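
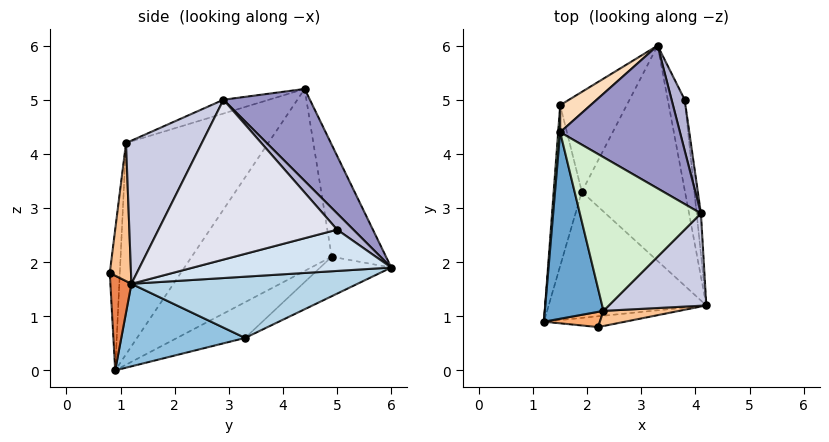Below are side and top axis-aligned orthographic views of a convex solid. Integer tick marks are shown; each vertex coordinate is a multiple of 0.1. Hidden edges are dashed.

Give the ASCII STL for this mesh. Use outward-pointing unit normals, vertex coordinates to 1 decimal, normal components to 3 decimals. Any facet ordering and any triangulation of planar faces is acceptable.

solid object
 facet normal -0.919 -0.300 0.255
  outer loop
   vertex 2.3 1.1 4.2
   vertex 1.5 4.4 5.2
   vertex 1.2 0.9 0.0
  endloop
 endfacet
 facet normal 0.462 0.086 -0.883
  outer loop
   vertex 1.9 3.3 0.6
   vertex 4.2 1.2 1.6
   vertex 1.2 0.9 0.0
  endloop
 endfacet
 facet normal 0.505 0.148 -0.851
  outer loop
   vertex 1.9 3.3 0.6
   vertex 3.3 6.0 1.9
   vertex 4.2 1.2 1.6
  endloop
 endfacet
 facet normal 0.908 0.193 -0.372
  outer loop
   vertex 3.8 5.0 2.6
   vertex 4.2 1.2 1.6
   vertex 3.3 6.0 1.9
  endloop
 endfacet
 facet normal 0.179 -0.972 -0.153
  outer loop
   vertex 2.2 0.8 1.8
   vertex 1.2 0.9 0.0
   vertex 4.2 1.2 1.6
  endloop
 endfacet
 facet normal -0.329 -0.935 0.131
  outer loop
   vertex 2.2 0.8 1.8
   vertex 2.3 1.1 4.2
   vertex 1.2 0.9 0.0
  endloop
 endfacet
 facet normal 0.206 -0.972 0.113
  outer loop
   vertex 2.2 0.8 1.8
   vertex 4.2 1.2 1.6
   vertex 2.3 1.1 4.2
  endloop
 endfacet
 facet normal -0.505 0.852 0.137
  outer loop
   vertex 1.5 4.9 2.1
   vertex 1.5 4.4 5.2
   vertex 3.3 6.0 1.9
  endloop
 endfacet
 facet normal -0.422 0.562 -0.712
  outer loop
   vertex 1.5 4.9 2.1
   vertex 3.3 6.0 1.9
   vertex 1.9 3.3 0.6
  endloop
 endfacet
 facet normal -0.998 0.069 0.011
  outer loop
   vertex 1.5 4.9 2.1
   vertex 1.2 0.9 0.0
   vertex 1.5 4.4 5.2
  endloop
 endfacet
 facet normal -0.733 0.358 -0.578
  outer loop
   vertex 1.5 4.9 2.1
   vertex 1.9 3.3 0.6
   vertex 1.2 0.9 0.0
  endloop
 endfacet
 facet normal -0.107 -0.312 0.944
  outer loop
   vertex 4.1 2.9 5.0
   vertex 1.5 4.4 5.2
   vertex 2.3 1.1 4.2
  endloop
 endfacet
 facet normal 0.442 0.689 0.575
  outer loop
   vertex 4.1 2.9 5.0
   vertex 3.3 6.0 1.9
   vertex 1.5 4.4 5.2
  endloop
 endfacet
 facet normal 0.599 0.638 0.483
  outer loop
   vertex 4.1 2.9 5.0
   vertex 3.8 5.0 2.6
   vertex 3.3 6.0 1.9
  endloop
 endfacet
 facet normal 0.563 -0.733 0.383
  outer loop
   vertex 4.1 2.9 5.0
   vertex 2.3 1.1 4.2
   vertex 4.2 1.2 1.6
  endloop
 endfacet
 facet normal 0.993 0.112 -0.027
  outer loop
   vertex 4.1 2.9 5.0
   vertex 4.2 1.2 1.6
   vertex 3.8 5.0 2.6
  endloop
 endfacet
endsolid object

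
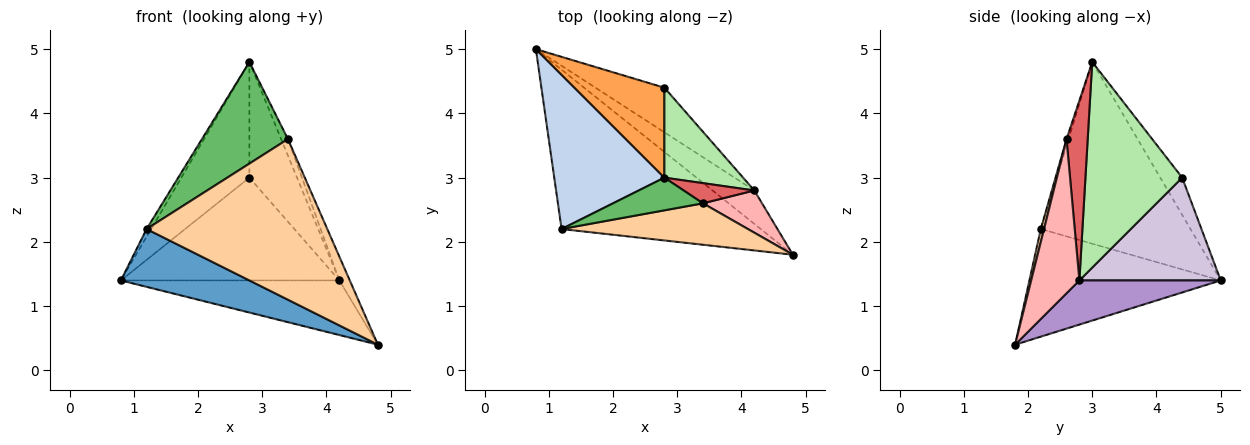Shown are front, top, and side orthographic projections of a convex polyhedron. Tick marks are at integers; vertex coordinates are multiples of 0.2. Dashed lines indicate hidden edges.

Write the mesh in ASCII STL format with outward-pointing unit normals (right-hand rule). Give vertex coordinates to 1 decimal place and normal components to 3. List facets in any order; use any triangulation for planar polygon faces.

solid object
 facet normal -0.453 -0.304 -0.838
  outer loop
   vertex 1.2 2.2 2.2
   vertex 0.8 5.0 1.4
   vertex 4.8 1.8 0.4
  endloop
 endfacet
 facet normal -0.855 0.026 0.518
  outer loop
   vertex 1.2 2.2 2.2
   vertex 2.8 3.0 4.8
   vertex 0.8 5.0 1.4
  endloop
 endfacet
 facet normal -0.246 0.765 0.595
  outer loop
   vertex 2.8 4.4 3.0
   vertex 0.8 5.0 1.4
   vertex 2.8 3.0 4.8
  endloop
 endfacet
 facet normal 0.017 -0.968 0.250
  outer loop
   vertex 3.4 2.6 3.6
   vertex 1.2 2.2 2.2
   vertex 4.8 1.8 0.4
  endloop
 endfacet
 facet normal -0.022 -0.952 0.306
  outer loop
   vertex 3.4 2.6 3.6
   vertex 2.8 3.0 4.8
   vertex 1.2 2.2 2.2
  endloop
 endfacet
 facet normal 0.849 0.418 0.325
  outer loop
   vertex 4.2 2.8 1.4
   vertex 2.8 4.4 3.0
   vertex 2.8 3.0 4.8
  endloop
 endfacet
 facet normal 0.892 0.287 0.350
  outer loop
   vertex 4.2 2.8 1.4
   vertex 2.8 3.0 4.8
   vertex 3.4 2.6 3.6
  endloop
 endfacet
 facet normal 0.915 0.198 0.351
  outer loop
   vertex 4.2 2.8 1.4
   vertex 3.4 2.6 3.6
   vertex 4.8 1.8 0.4
  endloop
 endfacet
 facet normal 0.483 0.747 -0.457
  outer loop
   vertex 4.2 2.8 1.4
   vertex 4.8 1.8 0.4
   vertex 0.8 5.0 1.4
  endloop
 endfacet
 facet normal 0.510 0.789 -0.342
  outer loop
   vertex 4.2 2.8 1.4
   vertex 0.8 5.0 1.4
   vertex 2.8 4.4 3.0
  endloop
 endfacet
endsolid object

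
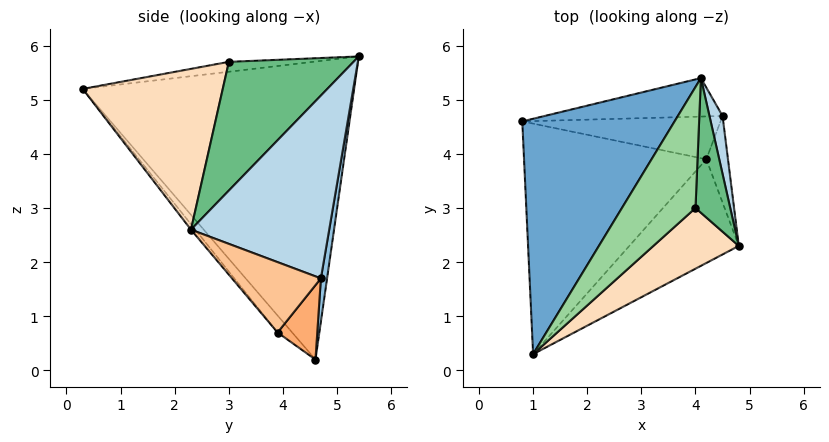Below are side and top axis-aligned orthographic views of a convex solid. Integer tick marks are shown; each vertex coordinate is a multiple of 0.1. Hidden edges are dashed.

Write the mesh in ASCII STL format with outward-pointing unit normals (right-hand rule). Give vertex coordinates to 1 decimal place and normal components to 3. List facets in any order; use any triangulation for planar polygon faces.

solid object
 facet normal -0.800 0.438 0.409
  outer loop
   vertex 4.1 5.4 5.8
   vertex 0.8 4.6 0.2
   vertex 1.0 0.3 5.2
  endloop
 endfacet
 facet normal 0.040 0.986 -0.164
  outer loop
   vertex 4.5 4.7 1.7
   vertex 0.8 4.6 0.2
   vertex 4.1 5.4 5.8
  endloop
 endfacet
 facet normal 0.986 0.150 0.071
  outer loop
   vertex 4.5 4.7 1.7
   vertex 4.1 5.4 5.8
   vertex 4.8 2.3 2.6
  endloop
 endfacet
 facet normal -0.061 -0.758 -0.649
  outer loop
   vertex 4.2 3.9 0.7
   vertex 1.0 0.3 5.2
   vertex 0.8 4.6 0.2
  endloop
 endfacet
 facet normal -0.032 -0.769 -0.638
  outer loop
   vertex 4.2 3.9 0.7
   vertex 4.8 2.3 2.6
   vertex 1.0 0.3 5.2
  endloop
 endfacet
 facet normal 0.244 0.720 -0.649
  outer loop
   vertex 4.2 3.9 0.7
   vertex 0.8 4.6 0.2
   vertex 4.5 4.7 1.7
  endloop
 endfacet
 facet normal 0.956 0.009 -0.294
  outer loop
   vertex 4.2 3.9 0.7
   vertex 4.5 4.7 1.7
   vertex 4.8 2.3 2.6
  endloop
 endfacet
 facet normal 0.604 -0.730 0.321
  outer loop
   vertex 4.0 3.0 5.7
   vertex 1.0 0.3 5.2
   vertex 4.8 2.3 2.6
  endloop
 endfacet
 facet normal 0.964 -0.051 0.260
  outer loop
   vertex 4.0 3.0 5.7
   vertex 4.8 2.3 2.6
   vertex 4.1 5.4 5.8
  endloop
 endfacet
 facet normal -0.133 -0.036 0.990
  outer loop
   vertex 4.0 3.0 5.7
   vertex 4.1 5.4 5.8
   vertex 1.0 0.3 5.2
  endloop
 endfacet
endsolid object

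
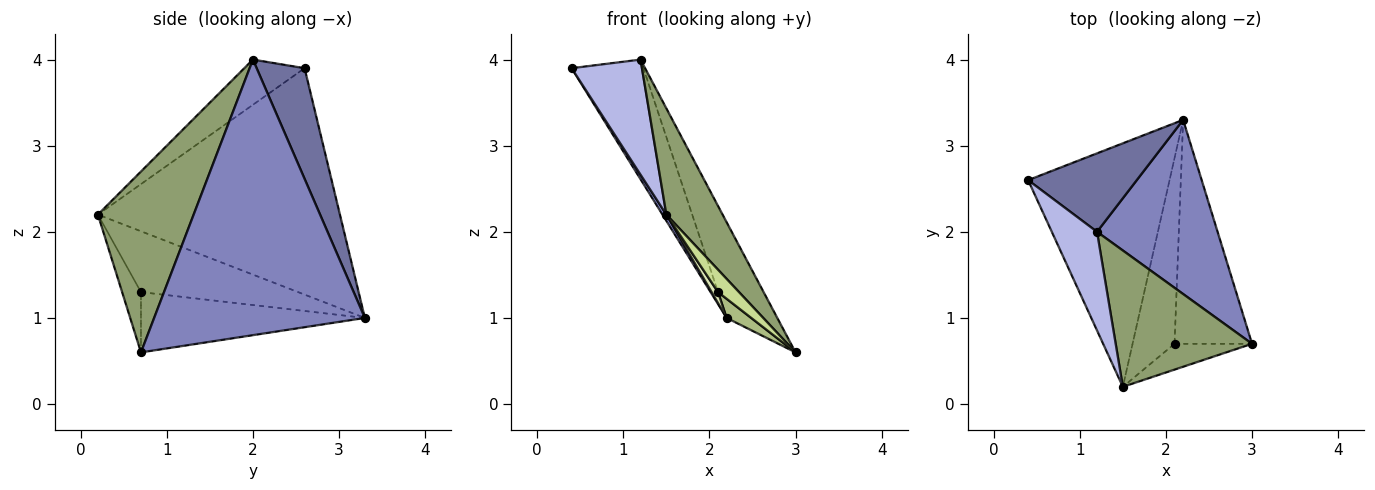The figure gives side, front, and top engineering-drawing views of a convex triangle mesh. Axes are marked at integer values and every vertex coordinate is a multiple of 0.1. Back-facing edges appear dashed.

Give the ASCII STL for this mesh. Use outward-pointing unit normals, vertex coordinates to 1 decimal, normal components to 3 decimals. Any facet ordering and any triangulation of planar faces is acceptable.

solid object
 facet normal 0.488 0.730 0.479
  outer loop
   vertex 1.2 2.0 4.0
   vertex 2.2 3.3 1.0
   vertex 0.4 2.6 3.9
  endloop
 endfacet
 facet normal 0.895 0.215 0.391
  outer loop
   vertex 1.2 2.0 4.0
   vertex 3.0 0.7 0.6
   vertex 2.2 3.3 1.0
  endloop
 endfacet
 facet normal -0.848 -0.014 -0.530
  outer loop
   vertex 1.5 0.2 2.2
   vertex 0.4 2.6 3.9
   vertex 2.2 3.3 1.0
  endloop
 endfacet
 facet normal -0.545 -0.636 0.545
  outer loop
   vertex 1.5 0.2 2.2
   vertex 1.2 2.0 4.0
   vertex 0.4 2.6 3.9
  endloop
 endfacet
 facet normal 0.723 -0.425 0.545
  outer loop
   vertex 1.5 0.2 2.2
   vertex 3.0 0.7 0.6
   vertex 1.2 2.0 4.0
  endloop
 endfacet
 facet normal -0.613 -0.067 -0.788
  outer loop
   vertex 2.1 0.7 1.3
   vertex 2.2 3.3 1.0
   vertex 3.0 0.7 0.6
  endloop
 endfacet
 facet normal -0.507 -0.565 -0.651
  outer loop
   vertex 2.1 0.7 1.3
   vertex 3.0 0.7 0.6
   vertex 1.5 0.2 2.2
  endloop
 endfacet
 facet normal -0.823 -0.034 -0.567
  outer loop
   vertex 2.1 0.7 1.3
   vertex 1.5 0.2 2.2
   vertex 2.2 3.3 1.0
  endloop
 endfacet
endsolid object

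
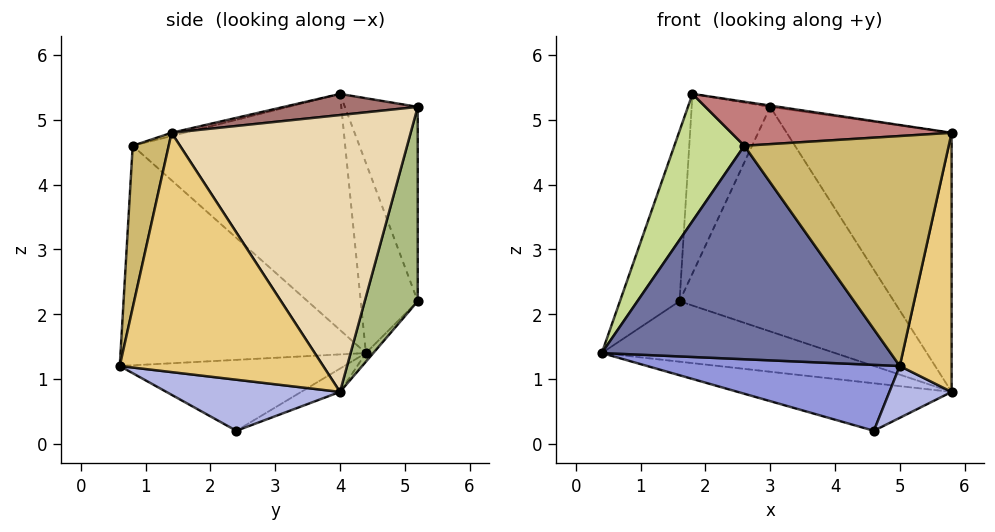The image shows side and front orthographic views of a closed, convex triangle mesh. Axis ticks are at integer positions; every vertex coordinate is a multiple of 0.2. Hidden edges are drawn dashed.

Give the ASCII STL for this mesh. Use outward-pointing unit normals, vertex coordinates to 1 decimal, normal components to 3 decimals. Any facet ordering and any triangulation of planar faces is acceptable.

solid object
 facet normal -0.599 -0.705 -0.381
  outer loop
   vertex 2.6 0.8 4.6
   vertex 0.4 4.4 1.4
   vertex 5.0 0.6 1.2
  endloop
 endfacet
 facet normal -0.072 0.397 -0.915
  outer loop
   vertex 4.6 2.4 0.2
   vertex 0.4 4.4 1.4
   vertex 5.8 4.0 0.8
  endloop
 endfacet
 facet normal -0.451 -0.508 -0.734
  outer loop
   vertex 4.6 2.4 0.2
   vertex 5.0 0.6 1.2
   vertex 0.4 4.4 1.4
  endloop
 endfacet
 facet normal 0.671 -0.240 -0.701
  outer loop
   vertex 4.6 2.4 0.2
   vertex 5.8 4.0 0.8
   vertex 5.0 0.6 1.2
  endloop
 endfacet
 facet normal -0.023 0.724 -0.689
  outer loop
   vertex 1.6 5.2 2.2
   vertex 5.8 4.0 0.8
   vertex 0.4 4.4 1.4
  endloop
 endfacet
 facet normal 0.239 0.965 -0.111
  outer loop
   vertex 1.6 5.2 2.2
   vertex 3.0 5.2 5.2
   vertex 5.8 4.0 0.8
  endloop
 endfacet
 facet normal -0.909 -0.299 0.288
  outer loop
   vertex 1.8 4.0 5.4
   vertex 0.4 4.4 1.4
   vertex 2.6 0.8 4.6
  endloop
 endfacet
 facet normal -0.659 0.689 0.300
  outer loop
   vertex 1.8 4.0 5.4
   vertex 1.6 5.2 2.2
   vertex 0.4 4.4 1.4
  endloop
 endfacet
 facet normal -0.648 0.699 0.303
  outer loop
   vertex 1.8 4.0 5.4
   vertex 3.0 5.2 5.2
   vertex 1.6 5.2 2.2
  endloop
 endfacet
 facet normal 0.171 -0.969 0.177
  outer loop
   vertex 5.8 1.4 4.8
   vertex 2.6 0.8 4.6
   vertex 5.0 0.6 1.2
  endloop
 endfacet
 facet normal 0.957 -0.244 -0.158
  outer loop
   vertex 5.8 1.4 4.8
   vertex 5.0 0.6 1.2
   vertex 5.8 4.0 0.8
  endloop
 endfacet
 facet normal 0.772 0.533 0.346
  outer loop
   vertex 5.8 1.4 4.8
   vertex 5.8 4.0 0.8
   vertex 3.0 5.2 5.2
  endloop
 endfacet
 facet normal 0.155 0.010 0.988
  outer loop
   vertex 5.8 1.4 4.8
   vertex 3.0 5.2 5.2
   vertex 1.8 4.0 5.4
  endloop
 endfacet
 facet normal -0.014 -0.246 0.969
  outer loop
   vertex 5.8 1.4 4.8
   vertex 1.8 4.0 5.4
   vertex 2.6 0.8 4.6
  endloop
 endfacet
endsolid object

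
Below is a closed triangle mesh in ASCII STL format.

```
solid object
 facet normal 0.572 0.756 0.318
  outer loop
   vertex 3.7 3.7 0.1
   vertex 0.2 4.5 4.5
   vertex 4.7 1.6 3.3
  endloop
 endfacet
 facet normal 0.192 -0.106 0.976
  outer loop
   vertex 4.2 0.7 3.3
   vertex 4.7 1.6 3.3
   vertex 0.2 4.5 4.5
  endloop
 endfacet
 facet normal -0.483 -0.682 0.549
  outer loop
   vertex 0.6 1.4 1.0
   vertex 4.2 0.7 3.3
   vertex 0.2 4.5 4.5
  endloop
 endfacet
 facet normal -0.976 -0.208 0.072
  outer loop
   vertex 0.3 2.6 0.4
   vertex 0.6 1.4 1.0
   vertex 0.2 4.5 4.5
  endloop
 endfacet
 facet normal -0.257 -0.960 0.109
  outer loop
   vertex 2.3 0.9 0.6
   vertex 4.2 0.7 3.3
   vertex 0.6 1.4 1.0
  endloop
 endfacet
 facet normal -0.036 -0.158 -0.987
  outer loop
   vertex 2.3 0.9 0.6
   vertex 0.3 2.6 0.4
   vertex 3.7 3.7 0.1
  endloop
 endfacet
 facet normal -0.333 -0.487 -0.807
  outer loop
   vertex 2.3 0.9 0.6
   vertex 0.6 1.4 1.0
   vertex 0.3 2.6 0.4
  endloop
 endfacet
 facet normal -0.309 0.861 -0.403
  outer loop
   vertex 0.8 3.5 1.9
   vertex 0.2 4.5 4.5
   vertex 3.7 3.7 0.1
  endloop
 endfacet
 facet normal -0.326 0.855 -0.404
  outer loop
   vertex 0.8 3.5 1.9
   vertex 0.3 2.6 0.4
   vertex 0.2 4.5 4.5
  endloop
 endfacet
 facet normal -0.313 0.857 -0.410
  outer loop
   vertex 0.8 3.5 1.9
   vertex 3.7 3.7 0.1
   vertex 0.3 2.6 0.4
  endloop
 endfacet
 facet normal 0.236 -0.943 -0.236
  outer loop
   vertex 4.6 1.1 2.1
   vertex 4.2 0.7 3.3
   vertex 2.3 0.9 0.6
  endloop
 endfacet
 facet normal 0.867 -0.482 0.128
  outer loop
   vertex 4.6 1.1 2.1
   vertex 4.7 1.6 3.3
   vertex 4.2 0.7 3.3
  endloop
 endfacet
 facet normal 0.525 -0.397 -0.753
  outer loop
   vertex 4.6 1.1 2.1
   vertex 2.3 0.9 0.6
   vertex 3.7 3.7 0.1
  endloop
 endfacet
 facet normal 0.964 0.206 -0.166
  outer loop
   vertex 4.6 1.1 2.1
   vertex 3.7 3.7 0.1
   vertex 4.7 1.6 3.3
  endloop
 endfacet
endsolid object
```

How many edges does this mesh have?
21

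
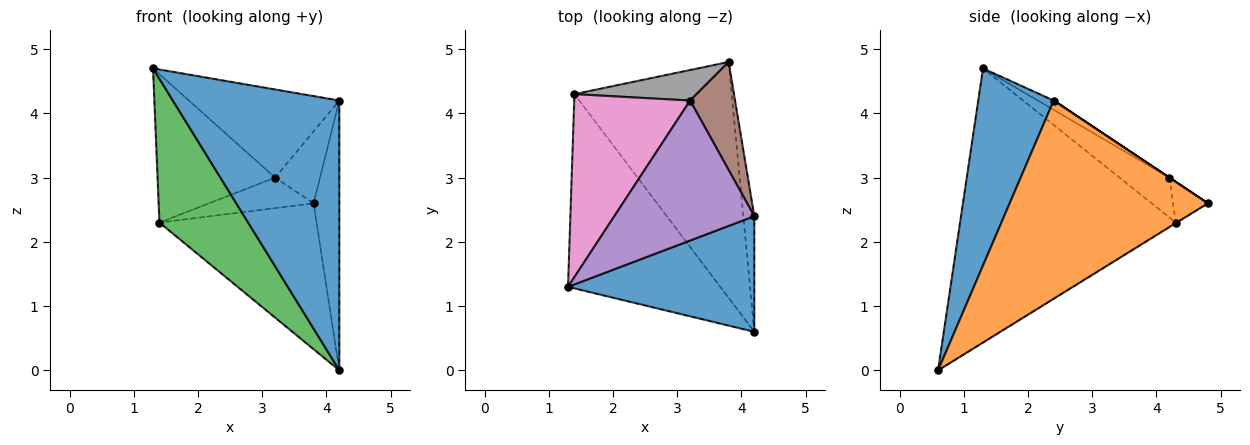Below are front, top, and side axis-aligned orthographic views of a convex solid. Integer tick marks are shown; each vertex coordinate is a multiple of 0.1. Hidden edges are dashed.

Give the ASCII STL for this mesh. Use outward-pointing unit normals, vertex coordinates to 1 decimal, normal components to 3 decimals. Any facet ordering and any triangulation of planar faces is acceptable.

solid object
 facet normal 0.385 -0.848 0.364
  outer loop
   vertex 4.2 0.6 0.0
   vertex 4.2 2.4 4.2
   vertex 1.3 1.3 4.7
  endloop
 endfacet
 facet normal 0.990 0.128 -0.055
  outer loop
   vertex 4.2 0.6 0.0
   vertex 3.8 4.8 2.6
   vertex 4.2 2.4 4.2
  endloop
 endfacet
 facet normal -0.823 -0.338 -0.457
  outer loop
   vertex 1.4 4.3 2.3
   vertex 4.2 0.6 0.0
   vertex 1.3 1.3 4.7
  endloop
 endfacet
 facet normal -0.003 0.526 -0.850
  outer loop
   vertex 1.4 4.3 2.3
   vertex 3.8 4.8 2.6
   vertex 4.2 0.6 0.0
  endloop
 endfacet
 facet normal -0.056 0.532 0.845
  outer loop
   vertex 3.2 4.2 3.0
   vertex 1.3 1.3 4.7
   vertex 4.2 2.4 4.2
  endloop
 endfacet
 facet normal 0.000 0.555 0.832
  outer loop
   vertex 3.2 4.2 3.0
   vertex 4.2 2.4 4.2
   vertex 3.8 4.8 2.6
  endloop
 endfacet
 facet normal -0.258 0.609 0.750
  outer loop
   vertex 3.2 4.2 3.0
   vertex 1.4 4.3 2.3
   vertex 1.3 1.3 4.7
  endloop
 endfacet
 facet normal -0.229 0.688 0.688
  outer loop
   vertex 3.2 4.2 3.0
   vertex 3.8 4.8 2.6
   vertex 1.4 4.3 2.3
  endloop
 endfacet
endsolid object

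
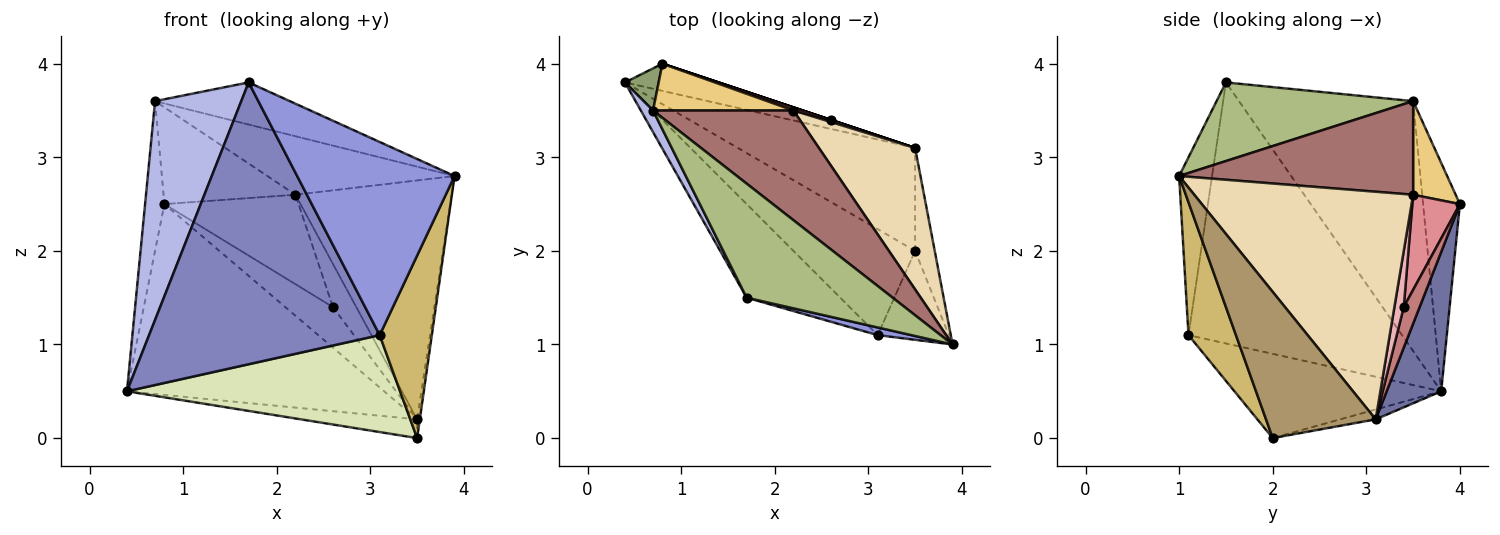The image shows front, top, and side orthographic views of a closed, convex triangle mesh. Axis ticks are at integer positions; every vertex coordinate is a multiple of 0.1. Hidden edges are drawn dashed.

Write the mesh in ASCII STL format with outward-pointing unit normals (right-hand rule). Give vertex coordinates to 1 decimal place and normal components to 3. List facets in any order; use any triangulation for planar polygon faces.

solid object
 facet normal 0.205 0.969 -0.138
  outer loop
   vertex 3.5 3.1 0.2
   vertex 0.4 3.8 0.5
   vertex 0.8 4.0 2.5
  endloop
 endfacet
 facet normal -0.660 -0.713 -0.237
  outer loop
   vertex 3.1 1.1 1.1
   vertex 1.7 1.5 3.8
   vertex 0.4 3.8 0.5
  endloop
 endfacet
 facet normal -0.205 -0.978 0.039
  outer loop
   vertex 3.1 1.1 1.1
   vertex 3.9 1.0 2.8
   vertex 1.7 1.5 3.8
  endloop
 endfacet
 facet normal -0.895 -0.443 0.044
  outer loop
   vertex 0.7 3.5 3.6
   vertex 0.4 3.8 0.5
   vertex 1.7 1.5 3.8
  endloop
 endfacet
 facet normal -0.878 0.461 0.130
  outer loop
   vertex 0.7 3.5 3.6
   vertex 0.8 4.0 2.5
   vertex 0.4 3.8 0.5
  endloop
 endfacet
 facet normal 0.451 0.309 0.837
  outer loop
   vertex 0.7 3.5 3.6
   vertex 1.7 1.5 3.8
   vertex 3.9 1.0 2.8
  endloop
 endfacet
 facet normal -0.055 0.179 -0.982
  outer loop
   vertex 3.5 2.0 0.0
   vertex 0.4 3.8 0.5
   vertex 3.5 3.1 0.2
  endloop
 endfacet
 facet normal -0.455 -0.601 -0.657
  outer loop
   vertex 3.5 2.0 0.0
   vertex 3.1 1.1 1.1
   vertex 0.4 3.8 0.5
  endloop
 endfacet
 facet normal 0.991 0.024 -0.133
  outer loop
   vertex 3.5 2.0 0.0
   vertex 3.5 3.1 0.2
   vertex 3.9 1.0 2.8
  endloop
 endfacet
 facet normal 0.633 -0.696 -0.339
  outer loop
   vertex 3.5 2.0 0.0
   vertex 3.9 1.0 2.8
   vertex 3.1 1.1 1.1
  endloop
 endfacet
 facet normal 0.279 0.864 0.418
  outer loop
   vertex 2.2 3.5 2.6
   vertex 0.8 4.0 2.5
   vertex 0.7 3.5 3.6
  endloop
 endfacet
 facet normal 0.770 0.549 0.325
  outer loop
   vertex 2.2 3.5 2.6
   vertex 3.9 1.0 2.8
   vertex 3.5 3.1 0.2
  endloop
 endfacet
 facet normal 0.507 0.406 0.761
  outer loop
   vertex 2.2 3.5 2.6
   vertex 0.7 3.5 3.6
   vertex 3.9 1.0 2.8
  endloop
 endfacet
 facet normal 0.316 0.949 0.000
  outer loop
   vertex 2.6 3.4 1.4
   vertex 3.5 3.1 0.2
   vertex 0.8 4.0 2.5
  endloop
 endfacet
 facet normal 0.334 0.942 0.033
  outer loop
   vertex 2.6 3.4 1.4
   vertex 0.8 4.0 2.5
   vertex 2.2 3.5 2.6
  endloop
 endfacet
 facet normal 0.371 0.927 0.046
  outer loop
   vertex 2.6 3.4 1.4
   vertex 2.2 3.5 2.6
   vertex 3.5 3.1 0.2
  endloop
 endfacet
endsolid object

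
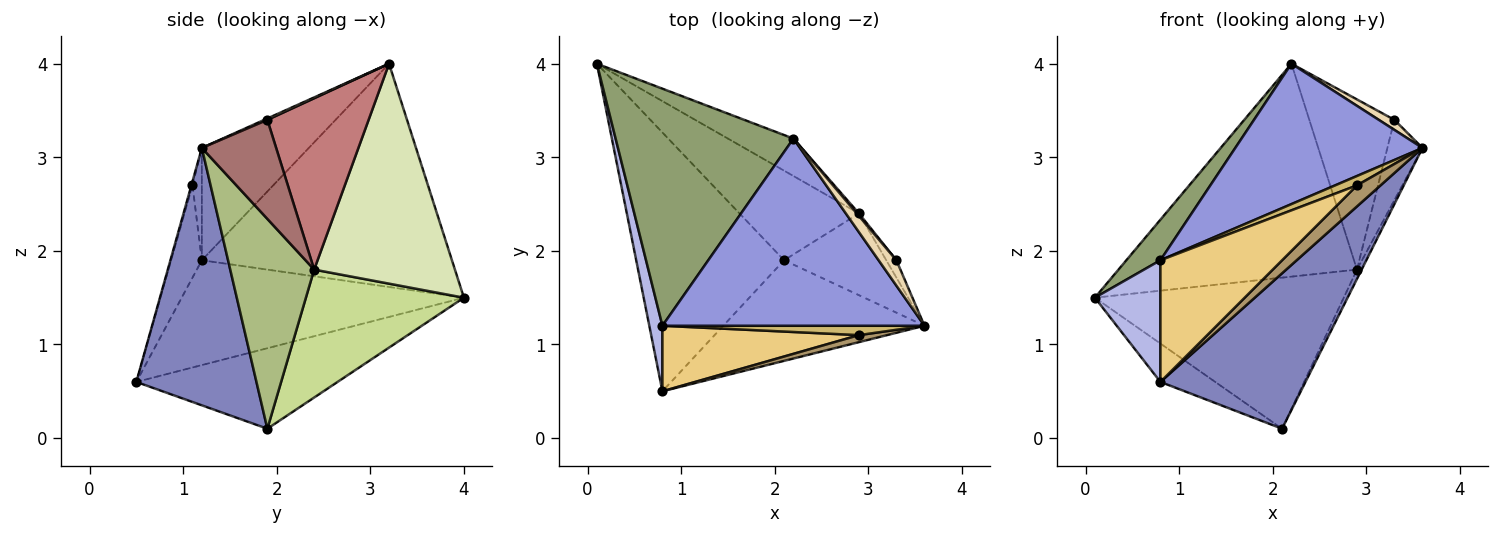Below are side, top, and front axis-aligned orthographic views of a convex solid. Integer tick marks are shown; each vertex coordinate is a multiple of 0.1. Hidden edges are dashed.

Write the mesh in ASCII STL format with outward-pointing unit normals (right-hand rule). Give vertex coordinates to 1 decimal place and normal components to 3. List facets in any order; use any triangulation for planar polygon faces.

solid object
 facet normal -0.474 0.129 -0.871
  outer loop
   vertex 2.1 1.9 0.1
   vertex 0.8 0.5 0.6
   vertex 0.1 4.0 1.5
  endloop
 endfacet
 facet normal 0.571 -0.689 -0.446
  outer loop
   vertex 2.1 1.9 0.1
   vertex 3.6 1.2 3.1
   vertex 0.8 0.5 0.6
  endloop
 endfacet
 facet normal -0.324 -0.568 0.757
  outer loop
   vertex 0.8 1.2 1.9
   vertex 3.6 1.2 3.1
   vertex 2.2 3.2 4.0
  endloop
 endfacet
 facet normal -0.967 -0.224 0.121
  outer loop
   vertex 0.8 1.2 1.9
   vertex 0.1 4.0 1.5
   vertex 0.8 0.5 0.6
  endloop
 endfacet
 facet normal -0.778 -0.106 0.619
  outer loop
   vertex 0.8 1.2 1.9
   vertex 2.2 3.2 4.0
   vertex 0.1 4.0 1.5
  endloop
 endfacet
 facet normal 0.898 0.050 -0.437
  outer loop
   vertex 2.9 2.4 1.8
   vertex 3.6 1.2 3.1
   vertex 2.1 1.9 0.1
  endloop
 endfacet
 facet normal 0.479 0.755 -0.448
  outer loop
   vertex 2.9 2.4 1.8
   vertex 2.1 1.9 0.1
   vertex 0.1 4.0 1.5
  endloop
 endfacet
 facet normal 0.503 0.851 -0.150
  outer loop
   vertex 2.9 2.4 1.8
   vertex 0.1 4.0 1.5
   vertex 2.2 3.2 4.0
  endloop
 endfacet
 facet normal -0.045 -0.948 0.316
  outer loop
   vertex 2.9 1.1 2.7
   vertex 0.8 0.5 0.6
   vertex 3.6 1.2 3.1
  endloop
 endfacet
 facet normal -0.290 -0.677 0.677
  outer loop
   vertex 2.9 1.1 2.7
   vertex 3.6 1.2 3.1
   vertex 0.8 1.2 1.9
  endloop
 endfacet
 facet normal -0.217 -0.859 0.463
  outer loop
   vertex 2.9 1.1 2.7
   vertex 0.8 1.2 1.9
   vertex 0.8 0.5 0.6
  endloop
 endfacet
 facet normal 0.073 -0.366 0.928
  outer loop
   vertex 3.3 1.9 3.4
   vertex 2.2 3.2 4.0
   vertex 3.6 1.2 3.1
  endloop
 endfacet
 facet normal 0.900 0.425 -0.092
  outer loop
   vertex 3.3 1.9 3.4
   vertex 3.6 1.2 3.1
   vertex 2.9 2.4 1.8
  endloop
 endfacet
 facet normal 0.766 0.643 0.010
  outer loop
   vertex 3.3 1.9 3.4
   vertex 2.9 2.4 1.8
   vertex 2.2 3.2 4.0
  endloop
 endfacet
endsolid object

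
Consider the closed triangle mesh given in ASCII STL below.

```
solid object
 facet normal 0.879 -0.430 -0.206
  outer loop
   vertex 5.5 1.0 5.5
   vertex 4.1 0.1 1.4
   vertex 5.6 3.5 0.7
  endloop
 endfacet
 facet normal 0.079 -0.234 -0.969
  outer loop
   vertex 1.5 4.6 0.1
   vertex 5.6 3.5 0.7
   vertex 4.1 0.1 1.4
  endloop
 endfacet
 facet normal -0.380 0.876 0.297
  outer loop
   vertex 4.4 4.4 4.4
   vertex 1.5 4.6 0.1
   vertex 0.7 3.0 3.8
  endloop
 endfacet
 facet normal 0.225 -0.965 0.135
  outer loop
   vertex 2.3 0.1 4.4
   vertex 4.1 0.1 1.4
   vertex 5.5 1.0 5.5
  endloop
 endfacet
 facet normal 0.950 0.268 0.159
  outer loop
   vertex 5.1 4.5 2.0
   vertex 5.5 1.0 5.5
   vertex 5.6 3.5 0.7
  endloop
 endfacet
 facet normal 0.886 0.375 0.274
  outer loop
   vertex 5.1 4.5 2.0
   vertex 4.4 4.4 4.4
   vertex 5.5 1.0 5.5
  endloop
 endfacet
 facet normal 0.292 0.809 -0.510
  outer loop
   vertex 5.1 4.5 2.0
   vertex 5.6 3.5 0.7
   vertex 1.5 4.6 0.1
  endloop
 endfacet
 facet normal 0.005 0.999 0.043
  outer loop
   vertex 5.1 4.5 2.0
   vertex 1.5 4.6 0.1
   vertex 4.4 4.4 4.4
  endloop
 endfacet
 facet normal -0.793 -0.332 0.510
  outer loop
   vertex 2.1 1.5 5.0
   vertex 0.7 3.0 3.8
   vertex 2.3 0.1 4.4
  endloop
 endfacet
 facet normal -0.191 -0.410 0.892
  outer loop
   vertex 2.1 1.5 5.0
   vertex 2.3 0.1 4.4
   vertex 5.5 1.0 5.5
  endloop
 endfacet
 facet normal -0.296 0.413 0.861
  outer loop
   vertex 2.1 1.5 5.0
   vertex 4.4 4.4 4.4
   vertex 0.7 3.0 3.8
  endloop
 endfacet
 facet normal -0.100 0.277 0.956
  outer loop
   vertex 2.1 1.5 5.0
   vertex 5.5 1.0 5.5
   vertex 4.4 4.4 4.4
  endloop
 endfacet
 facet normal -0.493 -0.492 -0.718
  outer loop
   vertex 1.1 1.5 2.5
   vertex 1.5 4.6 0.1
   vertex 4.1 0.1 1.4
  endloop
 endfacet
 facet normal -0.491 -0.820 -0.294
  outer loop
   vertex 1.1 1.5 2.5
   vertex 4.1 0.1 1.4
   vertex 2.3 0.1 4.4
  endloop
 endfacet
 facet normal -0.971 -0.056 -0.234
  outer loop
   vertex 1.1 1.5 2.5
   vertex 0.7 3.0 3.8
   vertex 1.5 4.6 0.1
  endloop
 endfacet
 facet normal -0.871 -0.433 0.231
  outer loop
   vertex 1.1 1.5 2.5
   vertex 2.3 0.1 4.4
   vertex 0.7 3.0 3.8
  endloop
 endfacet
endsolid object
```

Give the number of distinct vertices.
10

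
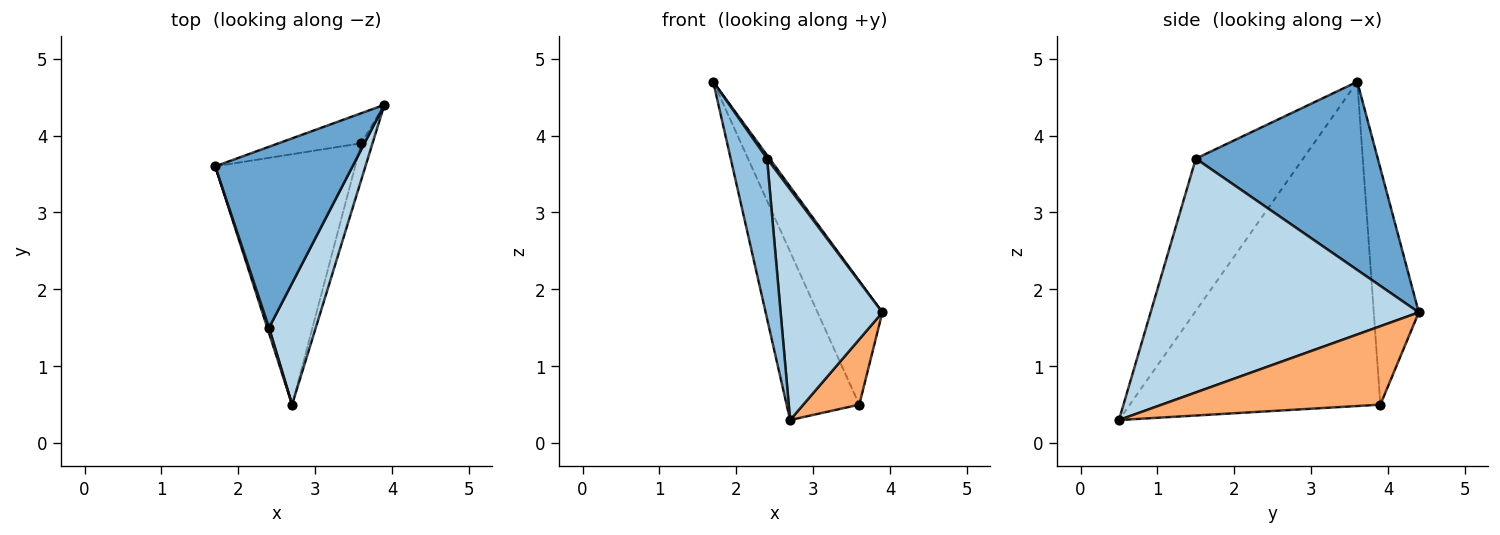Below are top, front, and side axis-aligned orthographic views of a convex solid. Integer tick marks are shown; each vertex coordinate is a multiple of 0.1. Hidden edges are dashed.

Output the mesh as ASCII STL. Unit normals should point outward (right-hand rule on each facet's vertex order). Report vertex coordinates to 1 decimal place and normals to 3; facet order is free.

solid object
 facet normal 0.808 -0.011 0.589
  outer loop
   vertex 2.4 1.5 3.7
   vertex 3.9 4.4 1.7
   vertex 1.7 3.6 4.7
  endloop
 endfacet
 facet normal -0.947 -0.321 0.011
  outer loop
   vertex 2.4 1.5 3.7
   vertex 1.7 3.6 4.7
   vertex 2.7 0.5 0.3
  endloop
 endfacet
 facet normal 0.919 -0.349 0.184
  outer loop
   vertex 2.4 1.5 3.7
   vertex 2.7 0.5 0.3
   vertex 3.9 4.4 1.7
  endloop
 endfacet
 facet normal -0.560 0.805 -0.196
  outer loop
   vertex 3.6 3.9 0.5
   vertex 1.7 3.6 4.7
   vertex 3.9 4.4 1.7
  endloop
 endfacet
 facet normal -0.887 0.257 -0.383
  outer loop
   vertex 3.6 3.9 0.5
   vertex 2.7 0.5 0.3
   vertex 1.7 3.6 4.7
  endloop
 endfacet
 facet normal 0.960 -0.246 -0.137
  outer loop
   vertex 3.6 3.9 0.5
   vertex 3.9 4.4 1.7
   vertex 2.7 0.5 0.3
  endloop
 endfacet
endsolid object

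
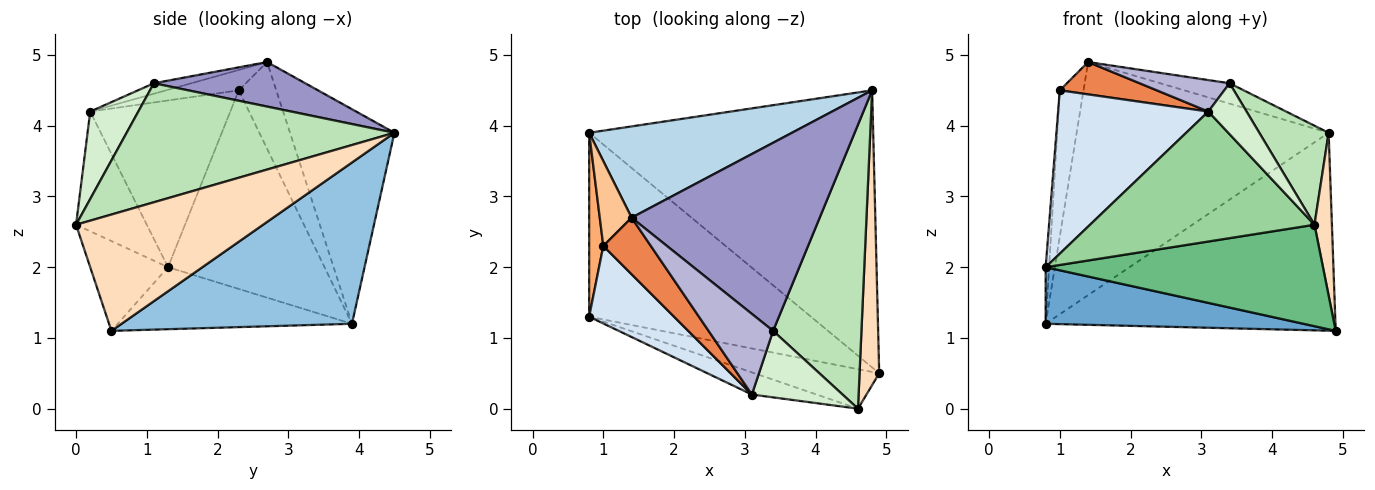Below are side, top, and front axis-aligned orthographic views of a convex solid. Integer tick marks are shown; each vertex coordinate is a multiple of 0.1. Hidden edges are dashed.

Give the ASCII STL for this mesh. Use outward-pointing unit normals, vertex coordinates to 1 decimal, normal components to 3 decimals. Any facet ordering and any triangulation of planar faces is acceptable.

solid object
 facet normal -0.258 -0.284 -0.923
  outer loop
   vertex 0.8 3.9 1.2
   vertex 4.9 0.5 1.1
   vertex 0.8 1.3 2.0
  endloop
 endfacet
 facet normal 0.419 0.528 -0.739
  outer loop
   vertex 0.8 3.9 1.2
   vertex 4.8 4.5 3.9
   vertex 4.9 0.5 1.1
  endloop
 endfacet
 facet normal -0.360 0.869 0.340
  outer loop
   vertex 0.8 3.9 1.2
   vertex 1.4 2.7 4.9
   vertex 4.8 4.5 3.9
  endloop
 endfacet
 facet normal -0.644 -0.691 0.328
  outer loop
   vertex 1.0 2.3 4.5
   vertex 0.8 1.3 2.0
   vertex 3.1 0.2 4.2
  endloop
 endfacet
 facet normal -0.349 -0.465 0.814
  outer loop
   vertex 1.0 2.3 4.5
   vertex 3.1 0.2 4.2
   vertex 1.4 2.7 4.9
  endloop
 endfacet
 facet normal -0.997 0.022 0.071
  outer loop
   vertex 1.0 2.3 4.5
   vertex 0.8 3.9 1.2
   vertex 0.8 1.3 2.0
  endloop
 endfacet
 facet normal -0.807 0.511 0.296
  outer loop
   vertex 1.0 2.3 4.5
   vertex 1.4 2.7 4.9
   vertex 0.8 3.9 1.2
  endloop
 endfacet
 facet normal 0.982 -0.092 0.166
  outer loop
   vertex 4.6 0.0 2.6
   vertex 4.9 0.5 1.1
   vertex 4.8 4.5 3.9
  endloop
 endfacet
 facet normal -0.253 -0.902 -0.351
  outer loop
   vertex 4.6 0.0 2.6
   vertex 0.8 1.3 2.0
   vertex 4.9 0.5 1.1
  endloop
 endfacet
 facet normal -0.297 -0.941 -0.160
  outer loop
   vertex 4.6 0.0 2.6
   vertex 3.1 0.2 4.2
   vertex 0.8 1.3 2.0
  endloop
 endfacet
 facet normal 0.786 -0.204 0.584
  outer loop
   vertex 3.4 1.1 4.6
   vertex 4.6 0.0 2.6
   vertex 4.8 4.5 3.9
  endloop
 endfacet
 facet normal 0.608 -0.483 0.630
  outer loop
   vertex 3.4 1.1 4.6
   vertex 3.1 0.2 4.2
   vertex 4.6 0.0 2.6
  endloop
 endfacet
 facet normal 0.229 0.105 0.968
  outer loop
   vertex 3.4 1.1 4.6
   vertex 4.8 4.5 3.9
   vertex 1.4 2.7 4.9
  endloop
 endfacet
 facet normal -0.149 -0.360 0.921
  outer loop
   vertex 3.4 1.1 4.6
   vertex 1.4 2.7 4.9
   vertex 3.1 0.2 4.2
  endloop
 endfacet
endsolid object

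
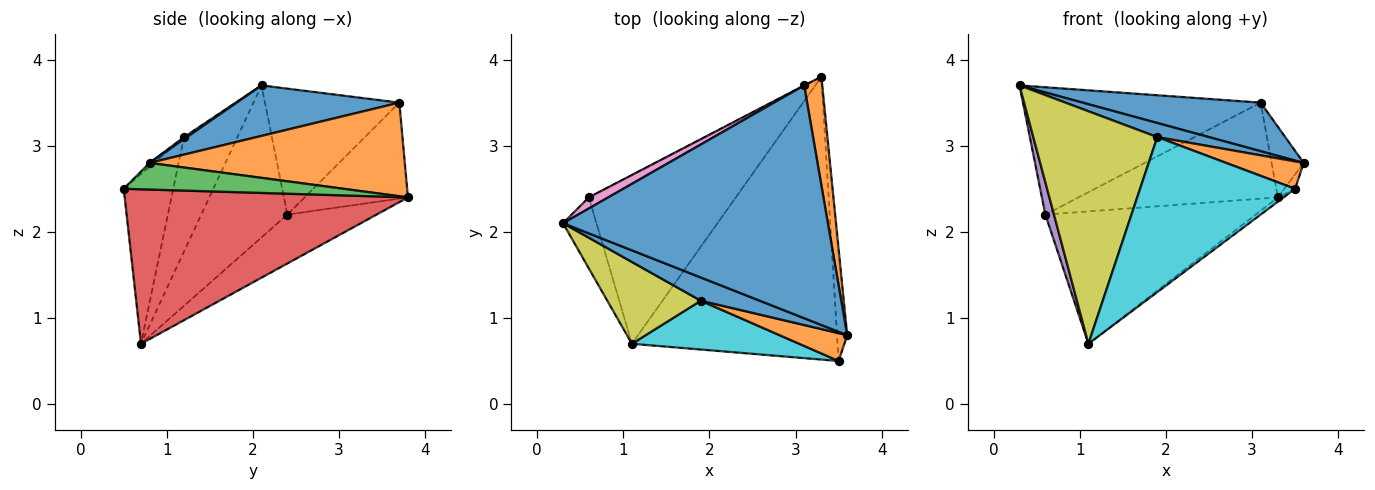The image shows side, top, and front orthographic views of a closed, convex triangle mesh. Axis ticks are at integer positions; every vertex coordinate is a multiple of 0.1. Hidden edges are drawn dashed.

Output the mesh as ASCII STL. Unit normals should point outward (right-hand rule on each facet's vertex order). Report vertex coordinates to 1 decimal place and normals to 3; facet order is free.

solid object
 facet normal 0.183 -0.201 0.962
  outer loop
   vertex 3.1 3.7 3.5
   vertex 0.3 2.1 3.7
   vertex 3.6 0.8 2.8
  endloop
 endfacet
 facet normal 0.974 0.123 0.188
  outer loop
   vertex 3.1 3.7 3.5
   vertex 3.6 0.8 2.8
   vertex 3.3 3.8 2.4
  endloop
 endfacet
 facet normal 0.933 0.046 -0.357
  outer loop
   vertex 3.5 0.5 2.5
   vertex 3.3 3.8 2.4
   vertex 3.6 0.8 2.8
  endloop
 endfacet
 facet normal 0.601 0.012 -0.799
  outer loop
   vertex 3.5 0.5 2.5
   vertex 1.1 0.7 0.7
   vertex 3.3 3.8 2.4
  endloop
 endfacet
 facet normal -0.972 -0.097 -0.214
  outer loop
   vertex 0.6 2.4 2.2
   vertex 1.1 0.7 0.7
   vertex 0.3 2.1 3.7
  endloop
 endfacet
 facet normal -0.253 0.597 -0.761
  outer loop
   vertex 0.6 2.4 2.2
   vertex 3.3 3.8 2.4
   vertex 1.1 0.7 0.7
  endloop
 endfacet
 facet normal -0.491 0.868 0.075
  outer loop
   vertex 0.6 2.4 2.2
   vertex 0.3 2.1 3.7
   vertex 3.1 3.7 3.5
  endloop
 endfacet
 facet normal -0.460 0.888 -0.003
  outer loop
   vertex 0.6 2.4 2.2
   vertex 3.1 3.7 3.5
   vertex 3.3 3.8 2.4
  endloop
 endfacet
 facet normal -0.376 -0.874 0.308
  outer loop
   vertex 1.9 1.2 3.1
   vertex 0.3 2.1 3.7
   vertex 1.1 0.7 0.7
  endloop
 endfacet
 facet normal -0.291 -0.912 0.287
  outer loop
   vertex 1.9 1.2 3.1
   vertex 1.1 0.7 0.7
   vertex 3.5 0.5 2.5
  endloop
 endfacet
 facet normal 0.029 -0.519 0.855
  outer loop
   vertex 1.9 1.2 3.1
   vertex 3.6 0.8 2.8
   vertex 0.3 2.1 3.7
  endloop
 endfacet
 facet normal -0.039 -0.700 0.713
  outer loop
   vertex 1.9 1.2 3.1
   vertex 3.5 0.5 2.5
   vertex 3.6 0.8 2.8
  endloop
 endfacet
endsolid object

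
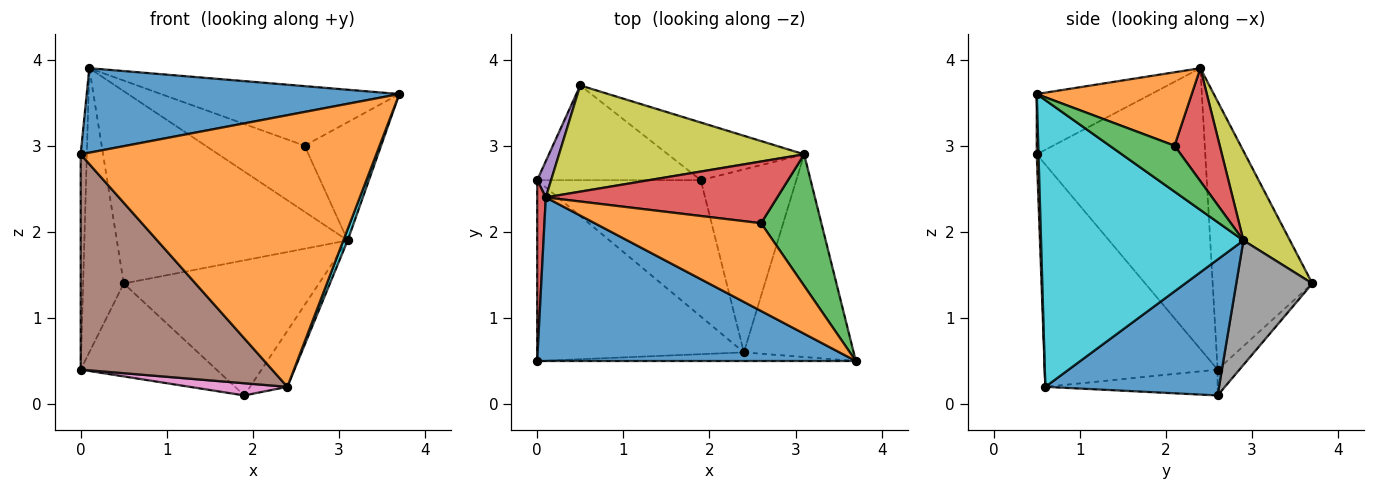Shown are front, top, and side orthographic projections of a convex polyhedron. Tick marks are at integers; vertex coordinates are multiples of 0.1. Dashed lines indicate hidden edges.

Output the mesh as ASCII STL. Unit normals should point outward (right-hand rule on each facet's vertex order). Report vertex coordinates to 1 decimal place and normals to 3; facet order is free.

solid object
 facet normal -0.166 -0.452 0.876
  outer loop
   vertex 0.1 2.4 3.9
   vertex 0.0 0.5 2.9
   vertex 3.7 0.5 3.6
  endloop
 endfacet
 facet normal 0.006 -0.999 -0.032
  outer loop
   vertex 2.4 0.6 0.2
   vertex 3.7 0.5 3.6
   vertex 0.0 0.5 2.9
  endloop
 endfacet
 facet normal -0.112 0.696 -0.709
  outer loop
   vertex 0.0 2.6 0.4
   vertex 0.5 3.7 1.4
   vertex 1.9 2.6 0.1
  endloop
 endfacet
 facet normal -0.999 0.036 0.031
  outer loop
   vertex 0.0 2.6 0.4
   vertex 0.0 0.5 2.9
   vertex 0.1 2.4 3.9
  endloop
 endfacet
 facet normal -0.925 0.377 0.048
  outer loop
   vertex 0.0 2.6 0.4
   vertex 0.1 2.4 3.9
   vertex 0.5 3.7 1.4
  endloop
 endfacet
 facet normal -0.569 -0.630 -0.529
  outer loop
   vertex 0.0 2.6 0.4
   vertex 2.4 0.6 0.2
   vertex 0.0 0.5 2.9
  endloop
 endfacet
 facet normal -0.155 -0.088 -0.984
  outer loop
   vertex 0.0 2.6 0.4
   vertex 1.9 2.6 0.1
   vertex 2.4 0.6 0.2
  endloop
 endfacet
 facet normal 0.337 0.866 -0.369
  outer loop
   vertex 3.1 2.9 1.9
   vertex 1.9 2.6 0.1
   vertex 0.5 3.7 1.4
  endloop
 endfacet
 facet normal 0.174 0.862 0.476
  outer loop
   vertex 3.1 2.9 1.9
   vertex 0.5 3.7 1.4
   vertex 0.1 2.4 3.9
  endloop
 endfacet
 facet normal 0.934 -0.020 -0.358
  outer loop
   vertex 3.1 2.9 1.9
   vertex 3.7 0.5 3.6
   vertex 2.4 0.6 0.2
  endloop
 endfacet
 facet normal 0.806 0.173 -0.566
  outer loop
   vertex 3.1 2.9 1.9
   vertex 2.4 0.6 0.2
   vertex 1.9 2.6 0.1
  endloop
 endfacet
 facet normal 0.343 0.527 0.777
  outer loop
   vertex 2.6 2.1 3.0
   vertex 0.1 2.4 3.9
   vertex 3.7 0.5 3.6
  endloop
 endfacet
 facet normal 0.493 0.582 0.647
  outer loop
   vertex 2.6 2.1 3.0
   vertex 3.7 0.5 3.6
   vertex 3.1 2.9 1.9
  endloop
 endfacet
 facet normal 0.316 0.693 0.648
  outer loop
   vertex 2.6 2.1 3.0
   vertex 3.1 2.9 1.9
   vertex 0.1 2.4 3.9
  endloop
 endfacet
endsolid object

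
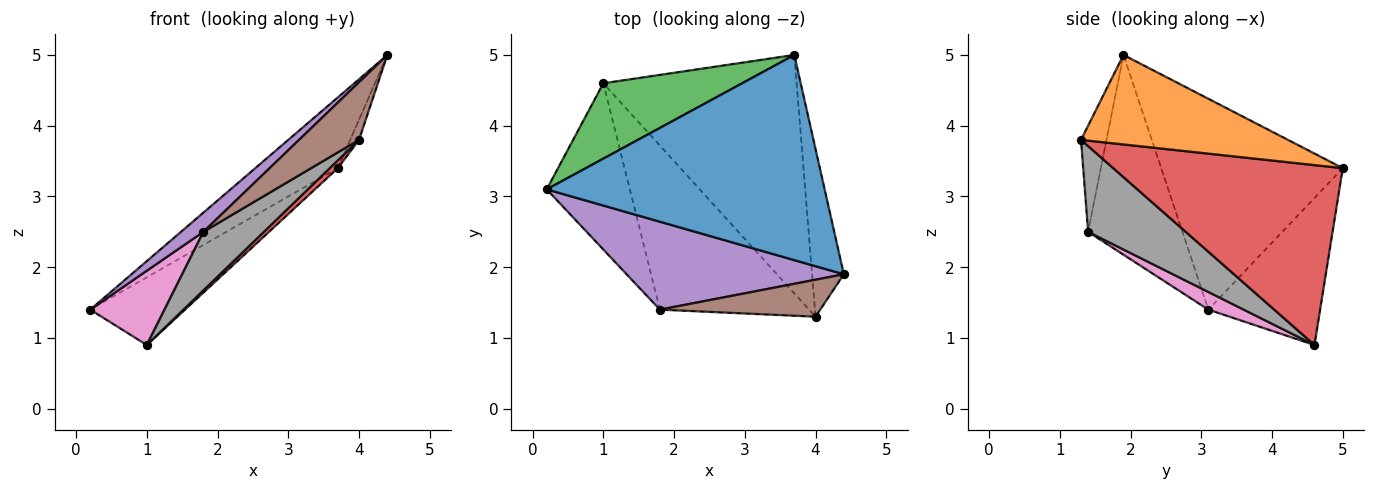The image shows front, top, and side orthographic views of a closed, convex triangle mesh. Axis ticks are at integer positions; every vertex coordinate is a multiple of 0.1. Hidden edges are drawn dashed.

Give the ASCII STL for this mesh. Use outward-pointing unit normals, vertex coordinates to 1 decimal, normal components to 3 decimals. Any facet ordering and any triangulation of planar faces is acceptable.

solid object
 facet normal -0.583 0.265 0.768
  outer loop
   vertex 3.7 5.0 3.4
   vertex 0.2 3.1 1.4
   vertex 4.4 1.9 5.0
  endloop
 endfacet
 facet normal 0.942 0.040 -0.334
  outer loop
   vertex 4.0 1.3 3.8
   vertex 3.7 5.0 3.4
   vertex 4.4 1.9 5.0
  endloop
 endfacet
 facet normal -0.619 0.525 0.584
  outer loop
   vertex 1.0 4.6 0.9
   vertex 0.2 3.1 1.4
   vertex 3.7 5.0 3.4
  endloop
 endfacet
 facet normal 0.681 -0.024 -0.732
  outer loop
   vertex 1.0 4.6 0.9
   vertex 3.7 5.0 3.4
   vertex 4.0 1.3 3.8
  endloop
 endfacet
 facet normal -0.668 -0.159 0.727
  outer loop
   vertex 1.8 1.4 2.5
   vertex 4.4 1.9 5.0
   vertex 0.2 3.1 1.4
  endloop
 endfacet
 facet normal -0.336 -0.793 0.508
  outer loop
   vertex 1.8 1.4 2.5
   vertex 4.0 1.3 3.8
   vertex 4.4 1.9 5.0
  endloop
 endfacet
 facet normal 0.191 -0.400 -0.896
  outer loop
   vertex 1.8 1.4 2.5
   vertex 0.2 3.1 1.4
   vertex 1.0 4.6 0.9
  endloop
 endfacet
 facet normal 0.476 -0.295 -0.828
  outer loop
   vertex 1.8 1.4 2.5
   vertex 1.0 4.6 0.9
   vertex 4.0 1.3 3.8
  endloop
 endfacet
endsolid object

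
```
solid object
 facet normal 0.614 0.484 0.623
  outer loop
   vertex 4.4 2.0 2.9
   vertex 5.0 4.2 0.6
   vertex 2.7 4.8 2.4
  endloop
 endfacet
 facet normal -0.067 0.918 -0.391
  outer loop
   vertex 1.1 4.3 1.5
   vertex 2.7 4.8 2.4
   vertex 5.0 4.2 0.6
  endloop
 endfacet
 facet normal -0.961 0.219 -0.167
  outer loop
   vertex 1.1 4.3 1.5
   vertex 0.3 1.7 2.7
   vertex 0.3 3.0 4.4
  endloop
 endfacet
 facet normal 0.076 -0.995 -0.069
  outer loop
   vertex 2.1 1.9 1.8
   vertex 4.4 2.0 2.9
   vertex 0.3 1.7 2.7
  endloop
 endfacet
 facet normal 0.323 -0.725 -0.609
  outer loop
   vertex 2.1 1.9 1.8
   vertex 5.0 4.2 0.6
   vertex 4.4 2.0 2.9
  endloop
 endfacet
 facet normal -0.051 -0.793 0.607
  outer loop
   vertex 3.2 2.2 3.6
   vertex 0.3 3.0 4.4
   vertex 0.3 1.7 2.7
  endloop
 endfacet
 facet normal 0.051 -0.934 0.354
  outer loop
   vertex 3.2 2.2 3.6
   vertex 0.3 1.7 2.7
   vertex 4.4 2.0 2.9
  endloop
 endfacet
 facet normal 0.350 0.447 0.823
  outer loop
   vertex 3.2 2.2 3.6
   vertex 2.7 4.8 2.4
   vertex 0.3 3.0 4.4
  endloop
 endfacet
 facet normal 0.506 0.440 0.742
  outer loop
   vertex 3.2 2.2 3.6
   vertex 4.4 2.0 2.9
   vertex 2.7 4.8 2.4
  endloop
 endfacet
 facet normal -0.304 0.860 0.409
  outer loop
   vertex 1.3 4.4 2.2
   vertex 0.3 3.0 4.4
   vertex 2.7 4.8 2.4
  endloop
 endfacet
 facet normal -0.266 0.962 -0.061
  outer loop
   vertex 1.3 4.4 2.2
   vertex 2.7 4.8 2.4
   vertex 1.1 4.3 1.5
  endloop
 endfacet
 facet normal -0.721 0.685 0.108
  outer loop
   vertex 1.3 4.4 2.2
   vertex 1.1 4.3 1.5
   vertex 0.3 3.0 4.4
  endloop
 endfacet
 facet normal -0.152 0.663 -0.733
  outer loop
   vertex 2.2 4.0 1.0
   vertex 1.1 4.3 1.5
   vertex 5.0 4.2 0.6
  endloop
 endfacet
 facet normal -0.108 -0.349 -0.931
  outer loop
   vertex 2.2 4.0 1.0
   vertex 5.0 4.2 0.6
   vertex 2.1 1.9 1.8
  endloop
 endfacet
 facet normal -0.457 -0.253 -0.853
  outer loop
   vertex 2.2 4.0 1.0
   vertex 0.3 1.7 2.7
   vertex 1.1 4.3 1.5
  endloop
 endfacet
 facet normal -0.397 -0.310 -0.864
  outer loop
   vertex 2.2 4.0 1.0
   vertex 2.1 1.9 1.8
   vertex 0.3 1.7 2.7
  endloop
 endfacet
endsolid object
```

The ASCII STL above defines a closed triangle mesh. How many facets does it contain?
16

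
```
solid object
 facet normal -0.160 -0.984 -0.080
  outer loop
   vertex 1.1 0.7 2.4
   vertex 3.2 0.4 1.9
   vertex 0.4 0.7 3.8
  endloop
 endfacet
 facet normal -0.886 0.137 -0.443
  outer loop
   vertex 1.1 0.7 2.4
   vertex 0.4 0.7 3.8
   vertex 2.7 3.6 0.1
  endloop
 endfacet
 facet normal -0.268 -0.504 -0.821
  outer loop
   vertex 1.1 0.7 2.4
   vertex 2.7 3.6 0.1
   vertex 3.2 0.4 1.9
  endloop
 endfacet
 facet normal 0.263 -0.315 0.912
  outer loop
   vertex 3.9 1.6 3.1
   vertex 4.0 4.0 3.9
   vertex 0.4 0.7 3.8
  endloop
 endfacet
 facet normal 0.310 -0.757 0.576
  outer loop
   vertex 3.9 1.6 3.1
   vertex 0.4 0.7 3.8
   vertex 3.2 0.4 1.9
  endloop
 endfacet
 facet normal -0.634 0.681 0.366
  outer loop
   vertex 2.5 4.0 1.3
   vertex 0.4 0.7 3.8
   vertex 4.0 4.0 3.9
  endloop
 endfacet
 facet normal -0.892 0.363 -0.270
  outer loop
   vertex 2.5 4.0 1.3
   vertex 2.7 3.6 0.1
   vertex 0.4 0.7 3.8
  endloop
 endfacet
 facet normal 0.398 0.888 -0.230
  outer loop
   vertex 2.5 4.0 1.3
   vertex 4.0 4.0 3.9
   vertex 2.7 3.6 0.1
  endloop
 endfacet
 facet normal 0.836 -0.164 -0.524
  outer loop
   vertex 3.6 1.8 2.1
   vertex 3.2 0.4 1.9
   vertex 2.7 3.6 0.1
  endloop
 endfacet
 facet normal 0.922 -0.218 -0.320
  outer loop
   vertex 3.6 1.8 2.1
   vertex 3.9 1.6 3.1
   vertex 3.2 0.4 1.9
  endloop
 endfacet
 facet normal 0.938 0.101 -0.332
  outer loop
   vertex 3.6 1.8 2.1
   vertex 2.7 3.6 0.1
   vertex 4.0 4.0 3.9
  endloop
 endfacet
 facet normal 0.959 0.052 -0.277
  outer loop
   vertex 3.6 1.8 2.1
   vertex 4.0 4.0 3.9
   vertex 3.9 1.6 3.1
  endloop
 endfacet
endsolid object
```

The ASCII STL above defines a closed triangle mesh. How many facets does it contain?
12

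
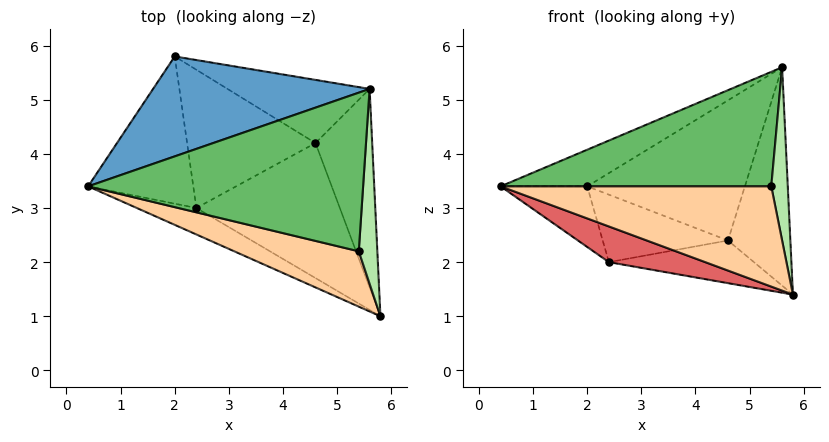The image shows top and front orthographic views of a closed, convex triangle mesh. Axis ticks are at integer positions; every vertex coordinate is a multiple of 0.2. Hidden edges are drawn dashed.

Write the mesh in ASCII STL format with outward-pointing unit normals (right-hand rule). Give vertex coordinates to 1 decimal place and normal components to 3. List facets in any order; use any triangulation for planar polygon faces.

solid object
 facet normal -0.459 0.306 0.834
  outer loop
   vertex 2.0 5.8 3.4
   vertex 0.4 3.4 3.4
   vertex 5.6 5.2 5.6
  endloop
 endfacet
 facet normal 0.816 0.428 -0.389
  outer loop
   vertex 4.6 4.2 2.4
   vertex 5.6 5.2 5.6
   vertex 5.8 1.0 1.4
  endloop
 endfacet
 facet normal 0.374 0.846 -0.381
  outer loop
   vertex 4.6 4.2 2.4
   vertex 2.0 5.8 3.4
   vertex 5.6 5.2 5.6
  endloop
 endfacet
 facet normal -0.206 -0.857 0.473
  outer loop
   vertex 5.4 2.2 3.4
   vertex 0.4 3.4 3.4
   vertex 5.8 1.0 1.4
  endloop
 endfacet
 facet normal -0.139 -0.580 0.803
  outer loop
   vertex 5.4 2.2 3.4
   vertex 5.6 5.2 5.6
   vertex 0.4 3.4 3.4
  endloop
 endfacet
 facet normal 0.868 -0.330 0.372
  outer loop
   vertex 5.4 2.2 3.4
   vertex 5.8 1.0 1.4
   vertex 5.6 5.2 5.6
  endloop
 endfacet
 facet normal -0.500 -0.696 -0.516
  outer loop
   vertex 2.4 3.0 2.0
   vertex 5.8 1.0 1.4
   vertex 0.4 3.4 3.4
  endloop
 endfacet
 facet normal -0.496 0.331 -0.803
  outer loop
   vertex 2.4 3.0 2.0
   vertex 0.4 3.4 3.4
   vertex 2.0 5.8 3.4
  endloop
 endfacet
 facet normal 0.009 0.301 -0.953
  outer loop
   vertex 2.4 3.0 2.0
   vertex 4.6 4.2 2.4
   vertex 5.8 1.0 1.4
  endloop
 endfacet
 facet normal -0.076 0.437 -0.896
  outer loop
   vertex 2.4 3.0 2.0
   vertex 2.0 5.8 3.4
   vertex 4.6 4.2 2.4
  endloop
 endfacet
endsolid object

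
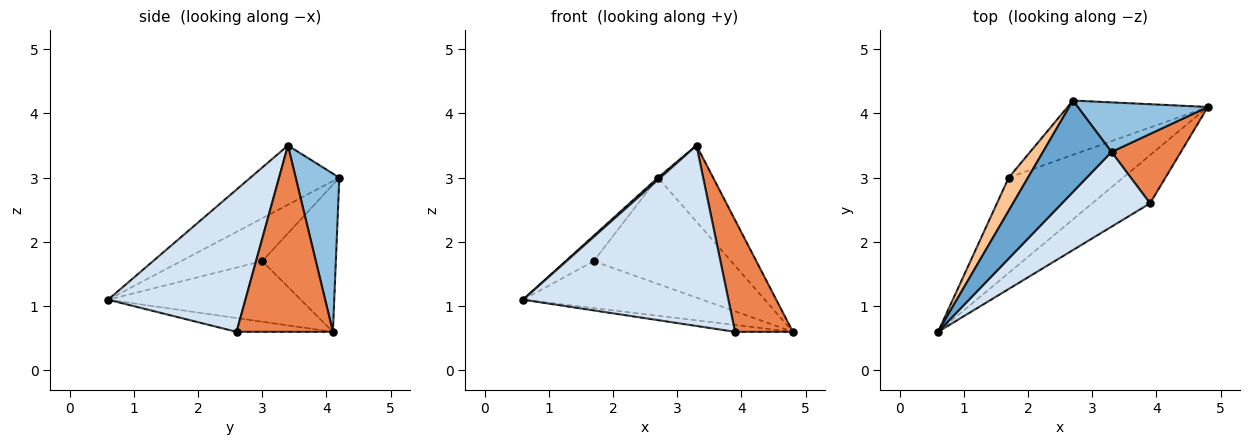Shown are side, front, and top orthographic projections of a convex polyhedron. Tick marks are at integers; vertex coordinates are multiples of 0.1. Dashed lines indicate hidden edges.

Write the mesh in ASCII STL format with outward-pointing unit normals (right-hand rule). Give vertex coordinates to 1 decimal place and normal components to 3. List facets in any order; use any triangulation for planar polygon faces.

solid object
 facet normal -0.654 -0.018 0.756
  outer loop
   vertex 3.3 3.4 3.5
   vertex 2.7 4.2 3.0
   vertex 0.6 0.6 1.1
  endloop
 endfacet
 facet normal 0.553 0.699 0.454
  outer loop
   vertex 3.3 3.4 3.5
   vertex 4.8 4.1 0.6
   vertex 2.7 4.2 3.0
  endloop
 endfacet
 facet normal -0.229 0.138 -0.964
  outer loop
   vertex 3.9 2.6 0.6
   vertex 0.6 0.6 1.1
   vertex 4.8 4.1 0.6
  endloop
 endfacet
 facet normal 0.526 -0.786 0.326
  outer loop
   vertex 3.9 2.6 0.6
   vertex 3.3 3.4 3.5
   vertex 0.6 0.6 1.1
  endloop
 endfacet
 facet normal 0.817 -0.490 0.304
  outer loop
   vertex 3.9 2.6 0.6
   vertex 4.8 4.1 0.6
   vertex 3.3 3.4 3.5
  endloop
 endfacet
 facet normal -0.429 0.399 -0.810
  outer loop
   vertex 1.7 3.0 1.7
   vertex 4.8 4.1 0.6
   vertex 0.6 0.6 1.1
  endloop
 endfacet
 facet normal -0.870 0.301 0.391
  outer loop
   vertex 1.7 3.0 1.7
   vertex 0.6 0.6 1.1
   vertex 2.7 4.2 3.0
  endloop
 endfacet
 facet normal -0.431 0.804 -0.410
  outer loop
   vertex 1.7 3.0 1.7
   vertex 2.7 4.2 3.0
   vertex 4.8 4.1 0.6
  endloop
 endfacet
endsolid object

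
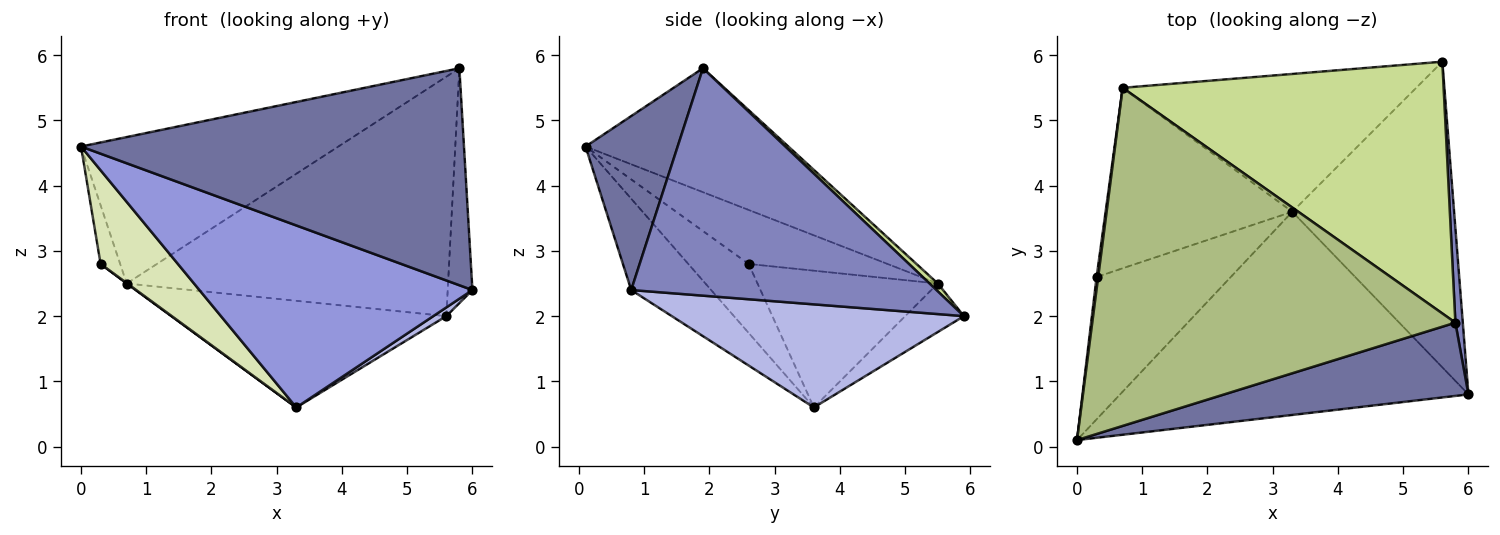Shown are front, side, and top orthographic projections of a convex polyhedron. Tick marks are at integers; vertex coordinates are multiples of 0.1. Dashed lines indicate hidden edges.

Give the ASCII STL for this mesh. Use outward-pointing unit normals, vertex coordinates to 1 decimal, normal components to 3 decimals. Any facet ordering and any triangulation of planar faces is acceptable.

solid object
 facet normal 0.222 -0.924 0.312
  outer loop
   vertex 5.8 1.9 5.8
   vertex 0.0 0.1 4.6
   vertex 6.0 0.8 2.4
  endloop
 endfacet
 facet normal 0.996 0.081 0.032
  outer loop
   vertex 5.8 1.9 5.8
   vertex 6.0 0.8 2.4
   vertex 5.6 5.9 2.0
  endloop
 endfacet
 facet normal -0.192 -0.655 -0.731
  outer loop
   vertex 3.3 3.6 0.6
   vertex 6.0 0.8 2.4
   vertex 0.0 0.1 4.6
  endloop
 endfacet
 facet normal 0.537 -0.024 -0.843
  outer loop
   vertex 3.3 3.6 0.6
   vertex 5.6 5.9 2.0
   vertex 6.0 0.8 2.4
  endloop
 endfacet
 facet normal -0.130 0.607 -0.784
  outer loop
   vertex 0.7 5.5 2.5
   vertex 5.6 5.9 2.0
   vertex 3.3 3.6 0.6
  endloop
 endfacet
 facet normal -0.299 0.379 0.876
  outer loop
   vertex 0.7 5.5 2.5
   vertex 0.0 0.1 4.6
   vertex 5.8 1.9 5.8
  endloop
 endfacet
 facet normal 0.018 0.689 0.724
  outer loop
   vertex 0.7 5.5 2.5
   vertex 5.8 1.9 5.8
   vertex 5.6 5.9 2.0
  endloop
 endfacet
 facet normal -0.394 -0.505 -0.768
  outer loop
   vertex 0.3 2.6 2.8
   vertex 3.3 3.6 0.6
   vertex 0.0 0.1 4.6
  endloop
 endfacet
 facet normal -0.990 0.140 0.029
  outer loop
   vertex 0.3 2.6 2.8
   vertex 0.0 0.1 4.6
   vertex 0.7 5.5 2.5
  endloop
 endfacet
 facet normal -0.591 -0.002 -0.807
  outer loop
   vertex 0.3 2.6 2.8
   vertex 0.7 5.5 2.5
   vertex 3.3 3.6 0.6
  endloop
 endfacet
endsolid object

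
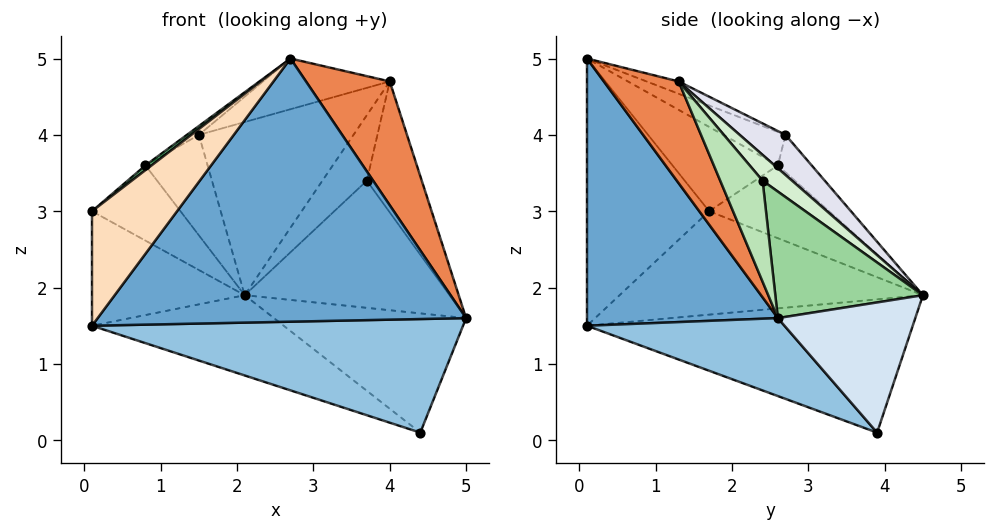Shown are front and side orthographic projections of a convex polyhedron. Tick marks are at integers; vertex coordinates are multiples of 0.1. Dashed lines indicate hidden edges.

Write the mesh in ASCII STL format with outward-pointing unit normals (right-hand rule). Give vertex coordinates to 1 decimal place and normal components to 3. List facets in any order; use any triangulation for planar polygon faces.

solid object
 facet normal 0.435 -0.840 -0.323
  outer loop
   vertex 2.7 0.1 5.0
   vertex 0.1 0.1 1.5
   vertex 5.0 2.6 1.6
  endloop
 endfacet
 facet normal 0.340 -0.639 -0.690
  outer loop
   vertex 4.4 3.9 0.1
   vertex 5.0 2.6 1.6
   vertex 0.1 0.1 1.5
  endloop
 endfacet
 facet normal -0.533 0.314 -0.786
  outer loop
   vertex 4.4 3.9 0.1
   vertex 0.1 0.1 1.5
   vertex 2.1 4.5 1.9
  endloop
 endfacet
 facet normal 0.526 0.735 0.427
  outer loop
   vertex 4.4 3.9 0.1
   vertex 2.1 4.5 1.9
   vertex 5.0 2.6 1.6
  endloop
 endfacet
 facet normal 0.663 -0.742 -0.098
  outer loop
   vertex 4.0 1.3 4.7
   vertex 2.7 0.1 5.0
   vertex 5.0 2.6 1.6
  endloop
 endfacet
 facet normal -0.805 0.405 -0.432
  outer loop
   vertex 0.1 1.7 3.0
   vertex 2.1 4.5 1.9
   vertex 0.1 0.1 1.5
  endloop
 endfacet
 facet normal -0.804 0.593 0.048
  outer loop
   vertex 0.1 1.7 3.0
   vertex 0.8 2.6 3.6
   vertex 2.1 4.5 1.9
  endloop
 endfacet
 facet normal -0.701 -0.488 0.521
  outer loop
   vertex 0.1 1.7 3.0
   vertex 0.1 0.1 1.5
   vertex 2.7 0.1 5.0
  endloop
 endfacet
 facet normal -0.623 -0.036 0.781
  outer loop
   vertex 0.1 1.7 3.0
   vertex 2.7 0.1 5.0
   vertex 0.8 2.6 3.6
  endloop
 endfacet
 facet normal 0.520 0.722 0.456
  outer loop
   vertex 3.7 2.4 3.4
   vertex 5.0 2.6 1.6
   vertex 2.1 4.5 1.9
  endloop
 endfacet
 facet normal 0.540 0.700 0.468
  outer loop
   vertex 3.7 2.4 3.4
   vertex 4.0 1.3 4.7
   vertex 5.0 2.6 1.6
  endloop
 endfacet
 facet normal 0.478 0.722 0.500
  outer loop
   vertex 3.7 2.4 3.4
   vertex 2.1 4.5 1.9
   vertex 4.0 1.3 4.7
  endloop
 endfacet
 facet normal -0.504 0.097 0.858
  outer loop
   vertex 1.5 2.7 4.0
   vertex 0.8 2.6 3.6
   vertex 2.7 0.1 5.0
  endloop
 endfacet
 facet normal -0.082 0.325 0.942
  outer loop
   vertex 1.5 2.7 4.0
   vertex 2.7 0.1 5.0
   vertex 4.0 1.3 4.7
  endloop
 endfacet
 facet normal -0.407 0.748 0.525
  outer loop
   vertex 1.5 2.7 4.0
   vertex 2.1 4.5 1.9
   vertex 0.8 2.6 3.6
  endloop
 endfacet
 facet normal 0.211 0.712 0.670
  outer loop
   vertex 1.5 2.7 4.0
   vertex 4.0 1.3 4.7
   vertex 2.1 4.5 1.9
  endloop
 endfacet
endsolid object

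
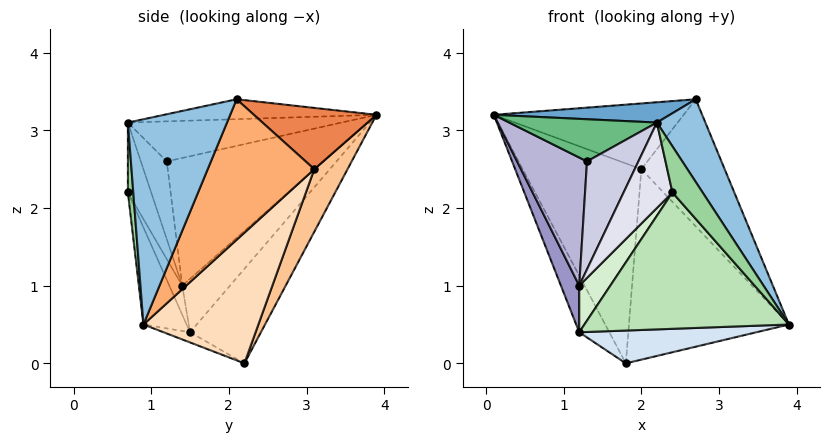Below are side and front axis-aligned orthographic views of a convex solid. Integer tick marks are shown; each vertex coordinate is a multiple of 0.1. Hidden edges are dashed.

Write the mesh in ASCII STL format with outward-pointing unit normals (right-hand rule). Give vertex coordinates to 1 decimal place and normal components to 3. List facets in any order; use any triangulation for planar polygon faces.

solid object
 facet normal -0.176 -0.146 0.974
  outer loop
   vertex 2.7 2.1 3.4
   vertex 0.1 3.9 3.2
   vertex 2.2 0.7 3.1
  endloop
 endfacet
 facet normal 0.786 -0.384 0.484
  outer loop
   vertex 2.7 2.1 3.4
   vertex 2.2 0.7 3.1
   vertex 3.9 0.9 0.5
  endloop
 endfacet
 facet normal -0.755 0.321 -0.572
  outer loop
   vertex 1.2 1.5 0.4
   vertex 0.1 3.9 3.2
   vertex 1.8 2.2 0.0
  endloop
 endfacet
 facet normal -0.067 -0.451 -0.890
  outer loop
   vertex 1.2 1.5 0.4
   vertex 1.8 2.2 0.0
   vertex 3.9 0.9 0.5
  endloop
 endfacet
 facet normal 0.483 0.748 0.456
  outer loop
   vertex 2.0 3.1 2.5
   vertex 0.1 3.9 3.2
   vertex 2.7 2.1 3.4
  endloop
 endfacet
 facet normal 0.786 0.614 0.071
  outer loop
   vertex 2.0 3.1 2.5
   vertex 2.7 2.1 3.4
   vertex 3.9 0.9 0.5
  endloop
 endfacet
 facet normal 0.253 0.904 -0.346
  outer loop
   vertex 2.0 3.1 2.5
   vertex 1.8 2.2 0.0
   vertex 0.1 3.9 3.2
  endloop
 endfacet
 facet normal 0.553 0.769 -0.321
  outer loop
   vertex 2.0 3.1 2.5
   vertex 3.9 0.9 0.5
   vertex 1.8 2.2 0.0
  endloop
 endfacet
 facet normal -0.608 -0.420 0.674
  outer loop
   vertex 1.3 1.2 2.6
   vertex 2.2 0.7 3.1
   vertex 0.1 3.9 3.2
  endloop
 endfacet
 facet normal 0.175 -0.984 0.039
  outer loop
   vertex 2.4 0.7 2.2
   vertex 3.9 0.9 0.5
   vertex 2.2 0.7 3.1
  endloop
 endfacet
 facet normal -0.198 -0.938 -0.285
  outer loop
   vertex 2.4 0.7 2.2
   vertex 1.2 1.5 0.4
   vertex 3.9 0.9 0.5
  endloop
 endfacet
 facet normal -0.380 -0.912 -0.152
  outer loop
   vertex 1.2 1.4 1.0
   vertex 1.2 1.5 0.4
   vertex 2.4 0.7 2.2
  endloop
 endfacet
 facet normal -0.932 -0.358 -0.060
  outer loop
   vertex 1.2 1.4 1.0
   vertex 0.1 3.9 3.2
   vertex 1.2 1.5 0.4
  endloop
 endfacet
 facet normal -0.913 -0.407 0.006
  outer loop
   vertex 1.2 1.4 1.0
   vertex 1.3 1.2 2.6
   vertex 0.1 3.9 3.2
  endloop
 endfacet
 facet normal -0.448 -0.890 -0.083
  outer loop
   vertex 1.2 1.4 1.0
   vertex 2.2 0.7 3.1
   vertex 1.3 1.2 2.6
  endloop
 endfacet
 facet normal -0.429 -0.898 -0.095
  outer loop
   vertex 1.2 1.4 1.0
   vertex 2.4 0.7 2.2
   vertex 2.2 0.7 3.1
  endloop
 endfacet
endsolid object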